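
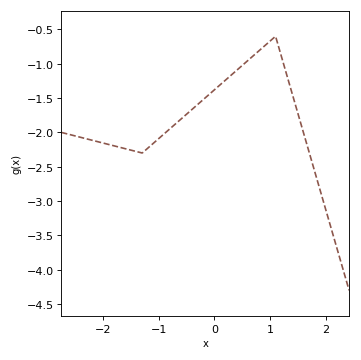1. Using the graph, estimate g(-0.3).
-1.59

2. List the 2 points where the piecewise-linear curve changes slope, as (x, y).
(-1.3, -2.3); (1.1, -0.6)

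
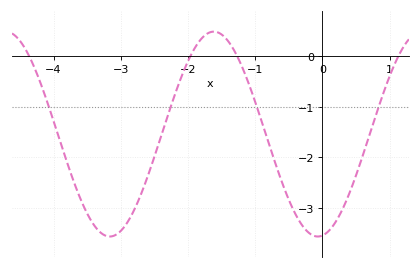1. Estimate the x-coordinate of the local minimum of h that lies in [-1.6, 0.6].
-0.068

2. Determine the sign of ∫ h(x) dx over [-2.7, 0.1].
negative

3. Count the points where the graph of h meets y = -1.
4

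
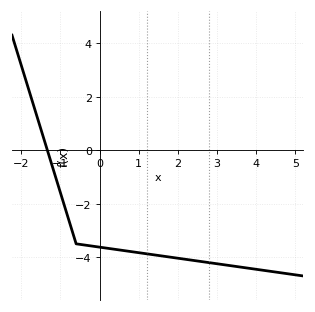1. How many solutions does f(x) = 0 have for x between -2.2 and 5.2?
1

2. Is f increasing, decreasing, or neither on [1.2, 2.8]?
decreasing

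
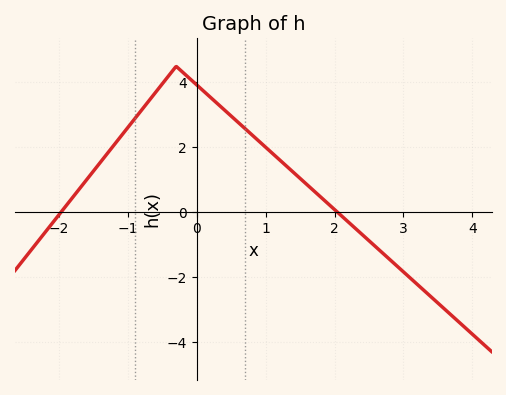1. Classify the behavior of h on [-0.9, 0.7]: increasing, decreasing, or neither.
neither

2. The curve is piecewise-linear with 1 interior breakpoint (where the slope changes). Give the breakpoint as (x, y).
(-0.3, 4.5)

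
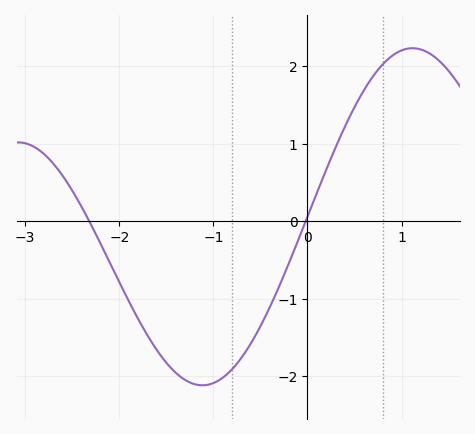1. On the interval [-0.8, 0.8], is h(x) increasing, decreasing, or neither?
increasing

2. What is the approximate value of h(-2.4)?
0.2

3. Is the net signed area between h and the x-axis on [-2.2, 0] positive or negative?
negative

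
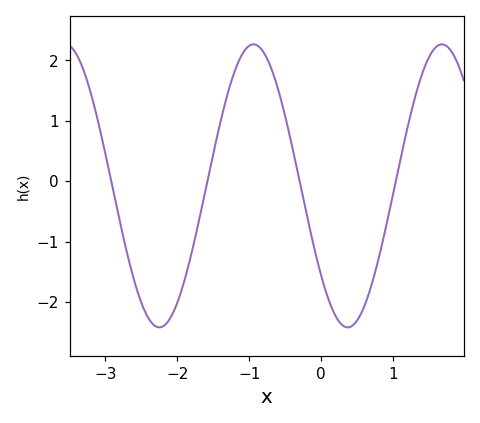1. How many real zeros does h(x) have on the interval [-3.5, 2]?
4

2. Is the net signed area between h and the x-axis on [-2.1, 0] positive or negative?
positive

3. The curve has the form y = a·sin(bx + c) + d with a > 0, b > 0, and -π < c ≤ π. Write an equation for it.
y = 2.34sin(2.4x - 2.46) - 0.08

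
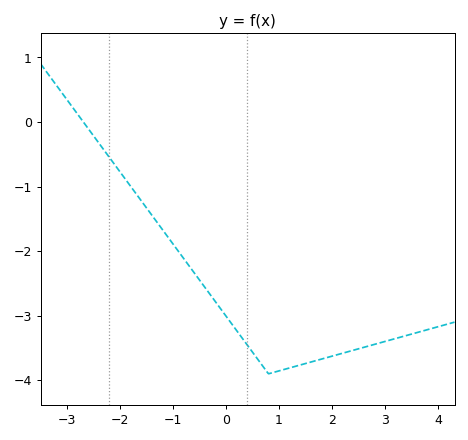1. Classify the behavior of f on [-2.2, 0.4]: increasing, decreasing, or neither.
decreasing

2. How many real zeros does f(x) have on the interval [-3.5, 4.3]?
1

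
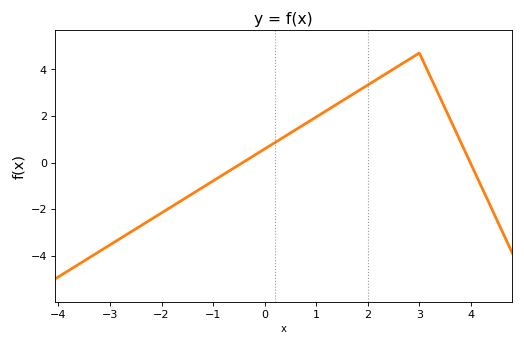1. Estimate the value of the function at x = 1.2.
2.2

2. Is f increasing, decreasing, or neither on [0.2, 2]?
increasing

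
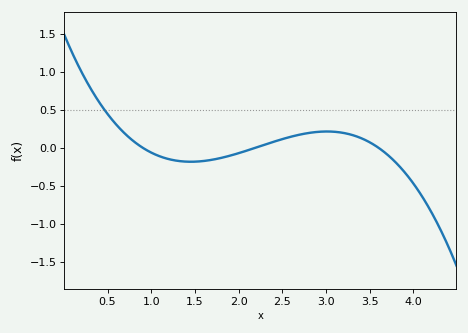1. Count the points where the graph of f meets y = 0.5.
1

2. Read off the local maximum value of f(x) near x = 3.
0.2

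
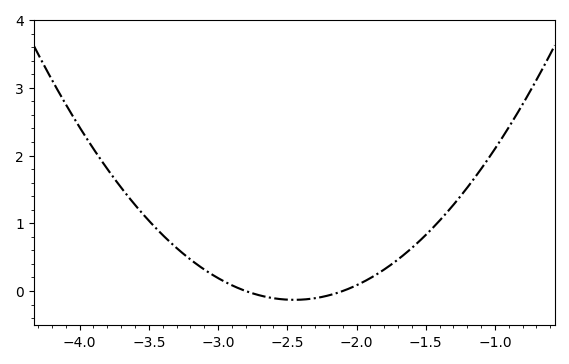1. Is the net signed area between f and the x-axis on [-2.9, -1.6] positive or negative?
positive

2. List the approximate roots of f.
-2.8, -2.1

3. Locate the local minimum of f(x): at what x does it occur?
-2.45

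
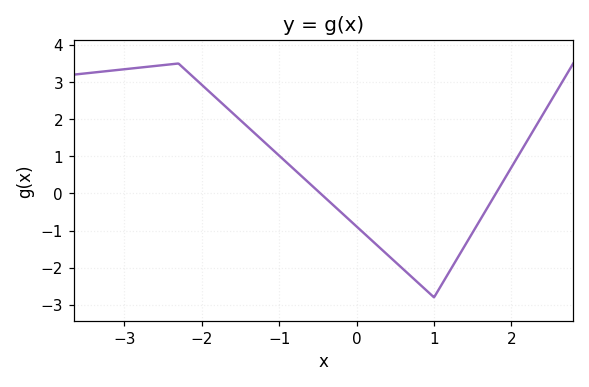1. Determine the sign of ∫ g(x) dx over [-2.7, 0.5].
positive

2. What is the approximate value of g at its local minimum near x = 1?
-2.8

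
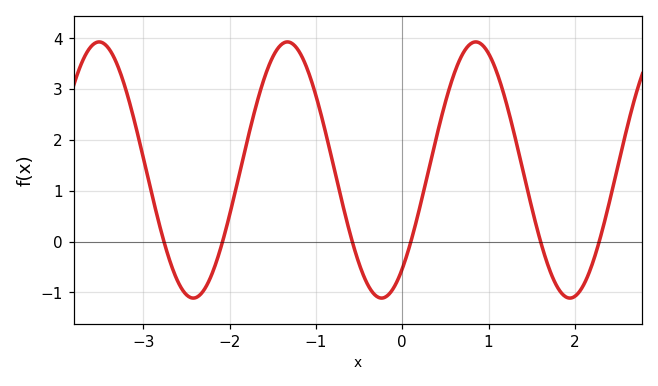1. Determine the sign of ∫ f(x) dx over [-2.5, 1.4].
positive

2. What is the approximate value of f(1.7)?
-0.5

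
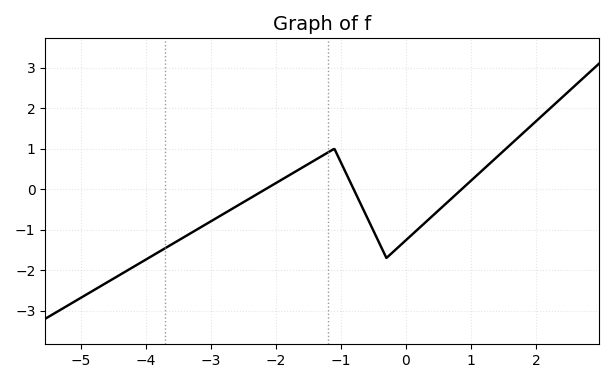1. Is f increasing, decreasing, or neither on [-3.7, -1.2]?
increasing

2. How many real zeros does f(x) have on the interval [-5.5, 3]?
3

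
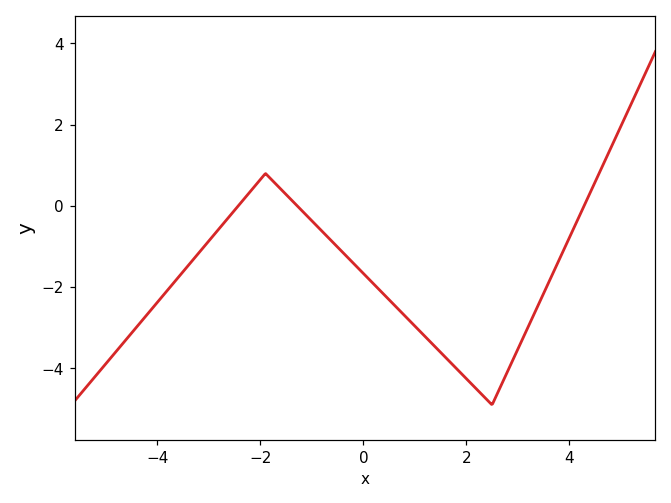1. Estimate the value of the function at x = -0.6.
-0.8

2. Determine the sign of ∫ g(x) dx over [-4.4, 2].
negative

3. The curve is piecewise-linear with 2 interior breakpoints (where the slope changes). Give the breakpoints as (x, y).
(-1.9, 0.8); (2.5, -4.9)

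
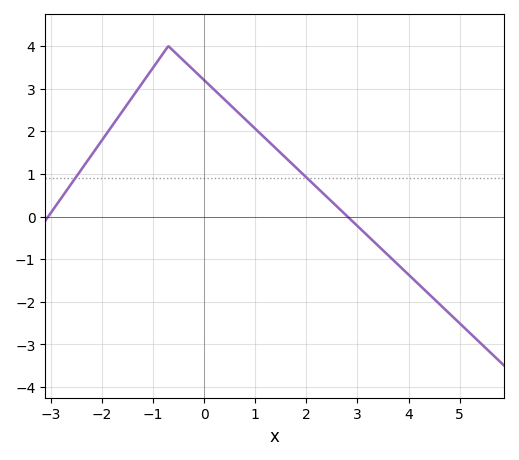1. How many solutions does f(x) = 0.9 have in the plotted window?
2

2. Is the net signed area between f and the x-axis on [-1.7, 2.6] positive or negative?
positive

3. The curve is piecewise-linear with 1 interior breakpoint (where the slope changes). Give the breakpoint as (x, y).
(-0.7, 4)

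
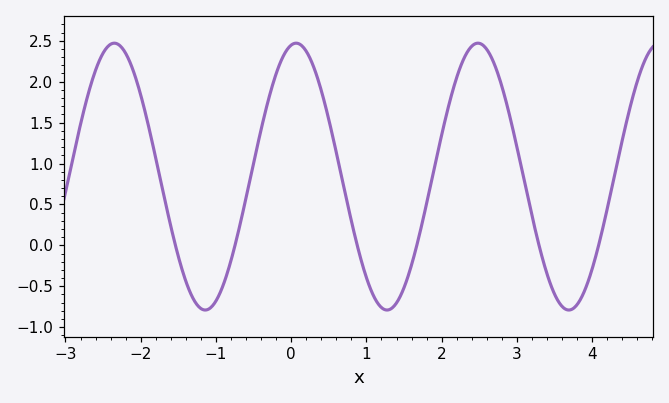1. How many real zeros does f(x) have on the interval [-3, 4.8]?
6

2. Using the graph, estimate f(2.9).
1.6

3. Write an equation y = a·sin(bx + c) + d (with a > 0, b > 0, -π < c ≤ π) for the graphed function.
y = 1.63sin(2.6x + 1.4) + 0.84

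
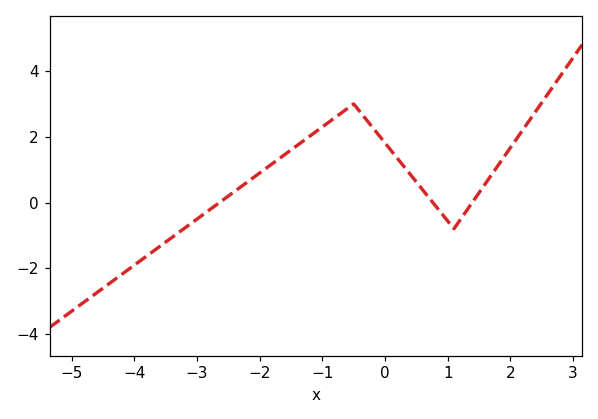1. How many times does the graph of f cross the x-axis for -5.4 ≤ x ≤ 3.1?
3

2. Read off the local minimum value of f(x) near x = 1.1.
-0.8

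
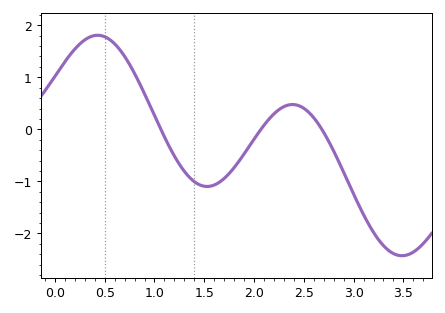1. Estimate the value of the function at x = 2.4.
0.476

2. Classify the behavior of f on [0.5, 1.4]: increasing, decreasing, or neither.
decreasing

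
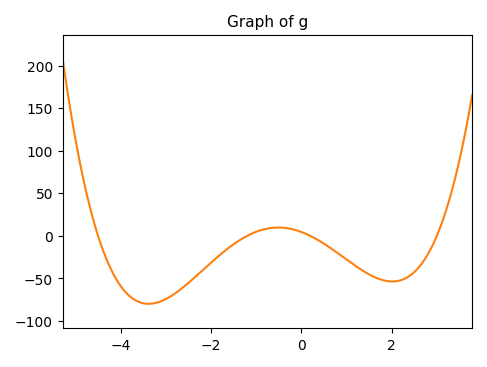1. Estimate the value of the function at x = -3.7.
-74.7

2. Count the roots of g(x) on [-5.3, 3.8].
4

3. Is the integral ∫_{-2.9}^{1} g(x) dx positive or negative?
negative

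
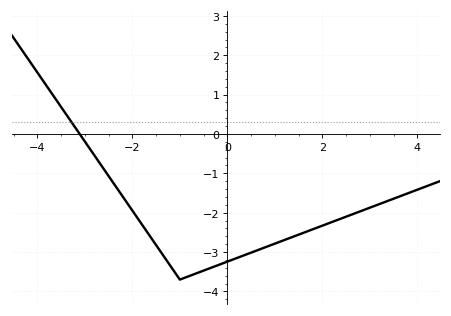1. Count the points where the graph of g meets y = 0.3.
1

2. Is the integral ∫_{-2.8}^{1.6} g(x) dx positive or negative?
negative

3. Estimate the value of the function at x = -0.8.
-3.61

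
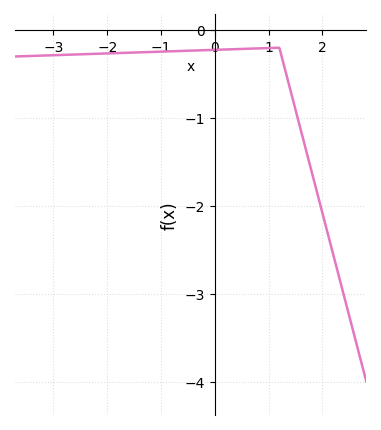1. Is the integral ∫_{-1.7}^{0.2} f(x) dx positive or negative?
negative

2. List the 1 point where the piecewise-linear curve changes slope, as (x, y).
(1.2, -0.2)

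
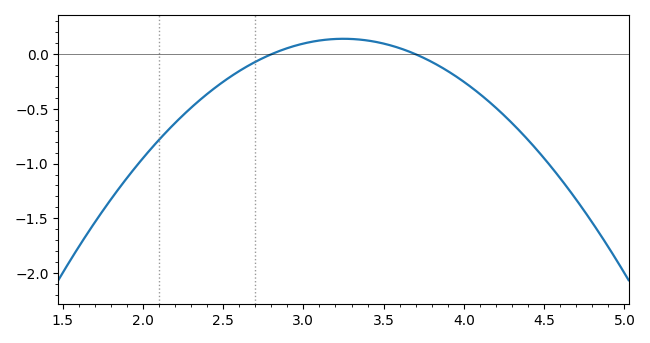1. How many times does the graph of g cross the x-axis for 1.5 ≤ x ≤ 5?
2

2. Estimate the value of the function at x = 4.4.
-0.784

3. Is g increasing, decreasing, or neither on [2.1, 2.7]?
increasing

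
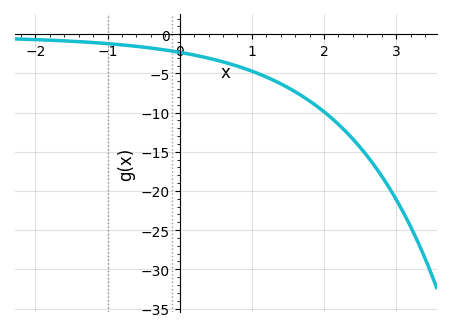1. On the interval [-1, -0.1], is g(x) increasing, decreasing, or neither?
decreasing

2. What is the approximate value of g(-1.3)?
-1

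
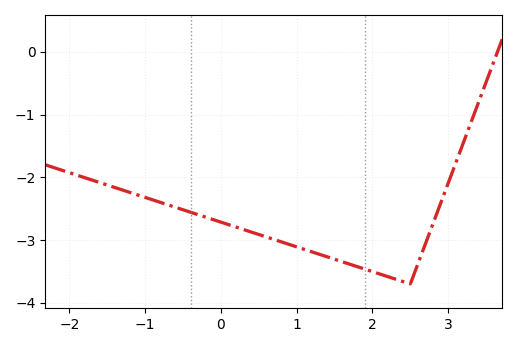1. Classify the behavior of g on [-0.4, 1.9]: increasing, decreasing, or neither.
decreasing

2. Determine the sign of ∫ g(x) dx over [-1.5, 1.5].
negative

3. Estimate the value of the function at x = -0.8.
-2.4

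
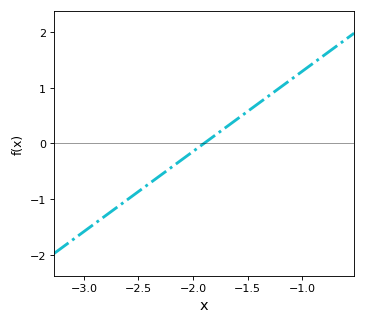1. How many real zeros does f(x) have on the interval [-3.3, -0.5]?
1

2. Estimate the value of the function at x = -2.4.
-0.7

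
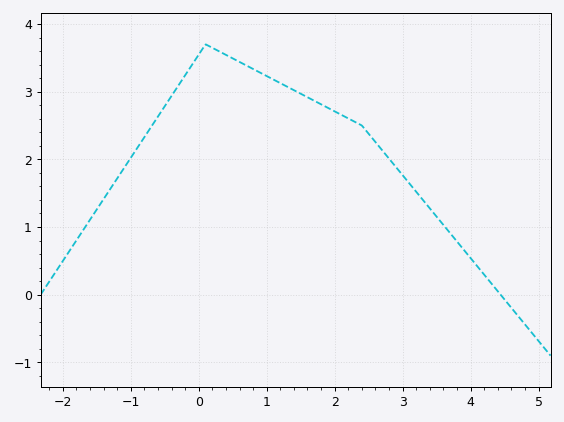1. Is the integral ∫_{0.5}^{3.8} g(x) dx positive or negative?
positive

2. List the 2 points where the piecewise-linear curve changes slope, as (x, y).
(0.1, 3.7); (2.4, 2.5)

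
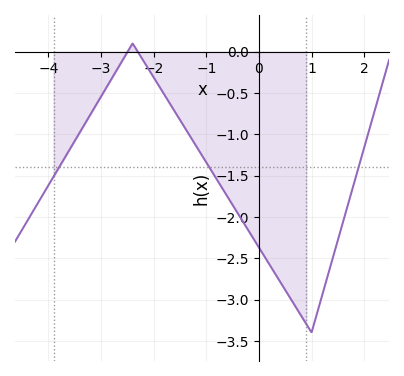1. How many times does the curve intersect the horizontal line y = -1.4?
3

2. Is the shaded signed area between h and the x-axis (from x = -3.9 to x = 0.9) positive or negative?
negative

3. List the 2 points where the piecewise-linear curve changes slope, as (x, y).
(-2.4, 0.1); (1, -3.4)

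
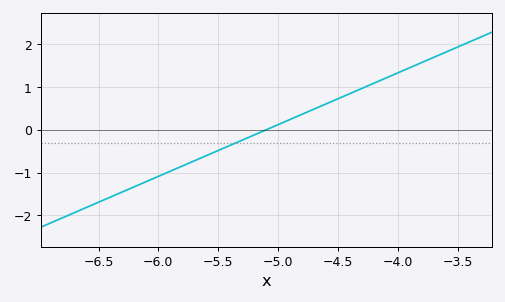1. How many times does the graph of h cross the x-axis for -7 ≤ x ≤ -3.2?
1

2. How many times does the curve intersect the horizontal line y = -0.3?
1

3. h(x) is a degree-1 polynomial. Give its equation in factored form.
y = 1.21(x + 5.1)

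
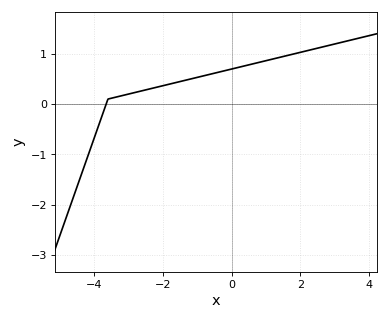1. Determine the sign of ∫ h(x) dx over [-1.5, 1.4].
positive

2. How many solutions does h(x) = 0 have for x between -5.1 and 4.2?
1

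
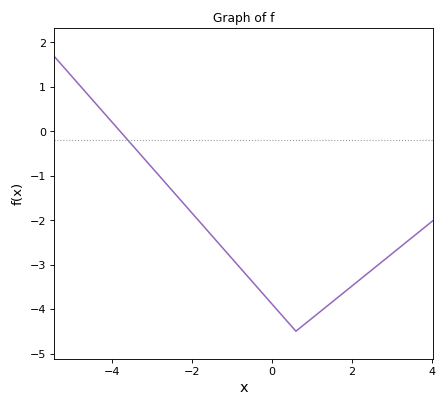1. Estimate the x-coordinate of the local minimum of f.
0.599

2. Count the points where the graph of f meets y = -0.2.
1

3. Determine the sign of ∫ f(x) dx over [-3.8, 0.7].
negative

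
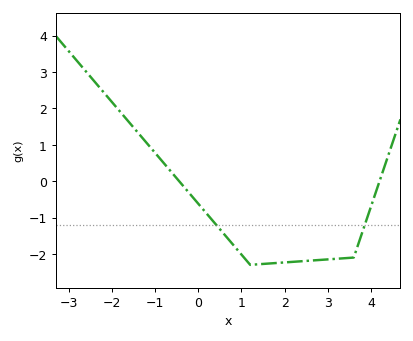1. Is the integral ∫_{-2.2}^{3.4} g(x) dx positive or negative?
negative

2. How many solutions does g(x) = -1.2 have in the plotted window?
2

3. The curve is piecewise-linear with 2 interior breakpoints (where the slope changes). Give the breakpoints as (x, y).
(1.2, -2.3); (3.6, -2.1)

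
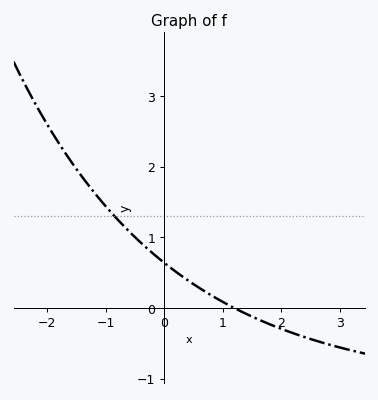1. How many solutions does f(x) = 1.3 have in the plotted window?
1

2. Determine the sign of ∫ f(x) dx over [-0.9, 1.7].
positive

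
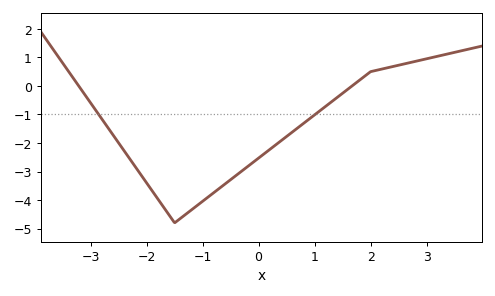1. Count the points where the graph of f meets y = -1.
2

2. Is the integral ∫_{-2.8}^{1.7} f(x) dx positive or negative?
negative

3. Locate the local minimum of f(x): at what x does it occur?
-1.6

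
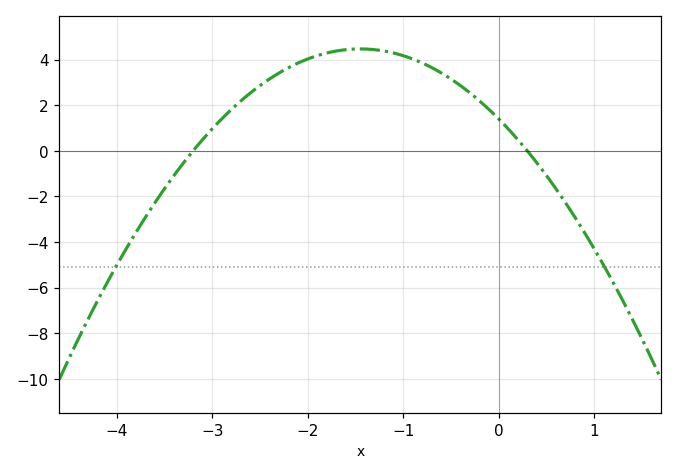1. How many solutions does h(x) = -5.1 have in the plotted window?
2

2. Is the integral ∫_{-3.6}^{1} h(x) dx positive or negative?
positive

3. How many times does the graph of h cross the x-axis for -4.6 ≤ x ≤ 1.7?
2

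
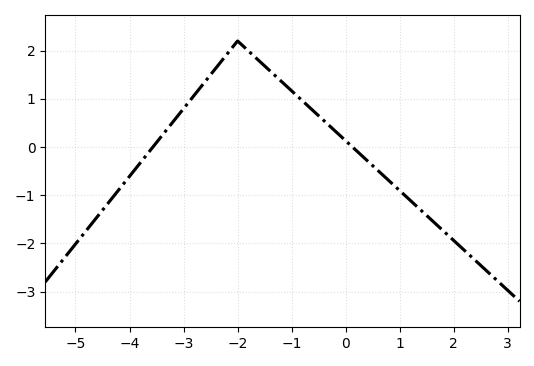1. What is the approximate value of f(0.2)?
-0.1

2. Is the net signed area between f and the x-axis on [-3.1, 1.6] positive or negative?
positive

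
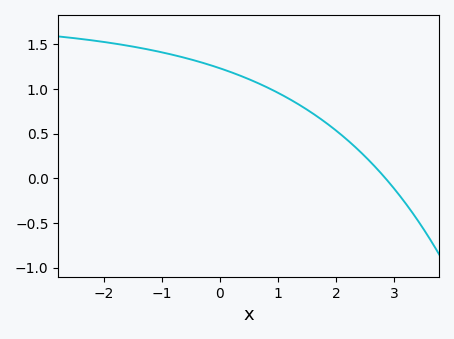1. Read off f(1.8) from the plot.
0.65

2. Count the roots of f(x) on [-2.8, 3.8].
1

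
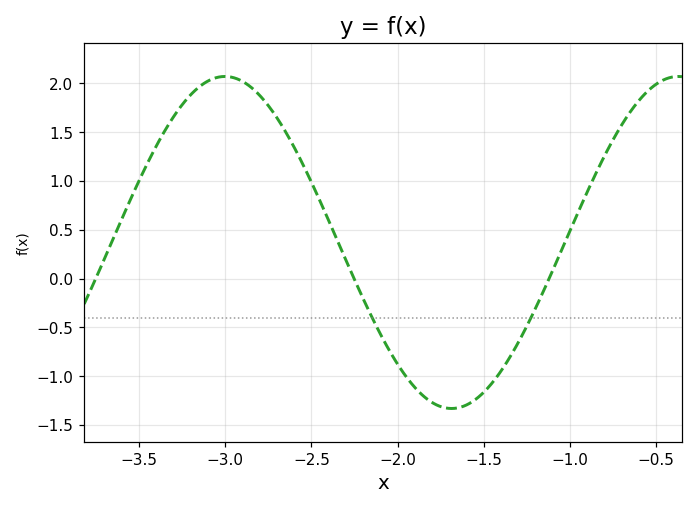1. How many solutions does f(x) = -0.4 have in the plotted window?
2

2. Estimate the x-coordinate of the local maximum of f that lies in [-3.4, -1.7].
-3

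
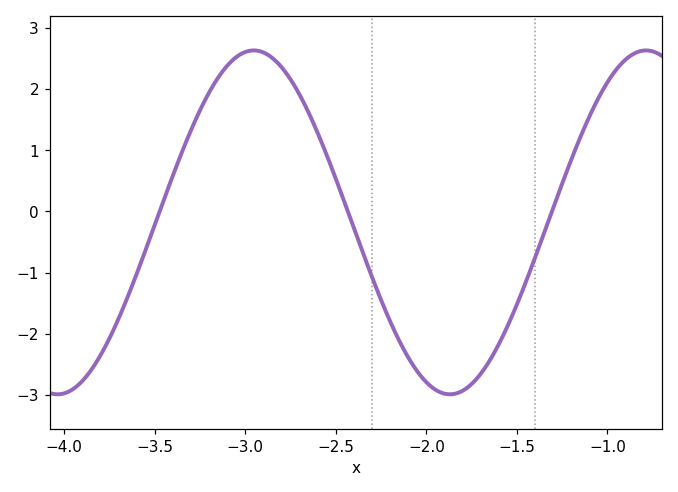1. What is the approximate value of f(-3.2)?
1.94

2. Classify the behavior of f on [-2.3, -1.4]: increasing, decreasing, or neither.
neither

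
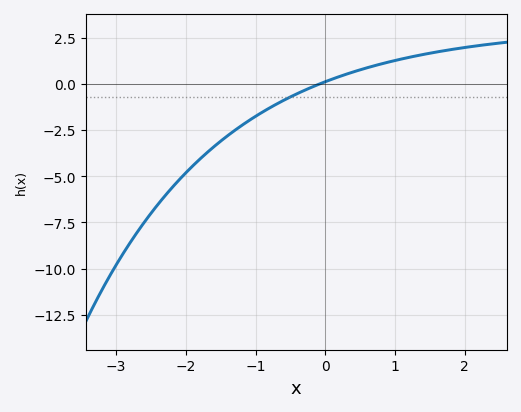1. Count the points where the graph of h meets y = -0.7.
1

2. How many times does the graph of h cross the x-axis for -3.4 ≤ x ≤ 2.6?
1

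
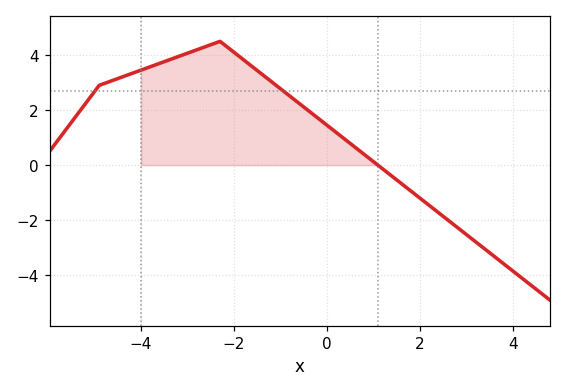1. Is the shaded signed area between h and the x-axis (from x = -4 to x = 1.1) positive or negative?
positive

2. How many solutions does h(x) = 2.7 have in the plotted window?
2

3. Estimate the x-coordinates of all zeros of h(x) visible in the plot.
1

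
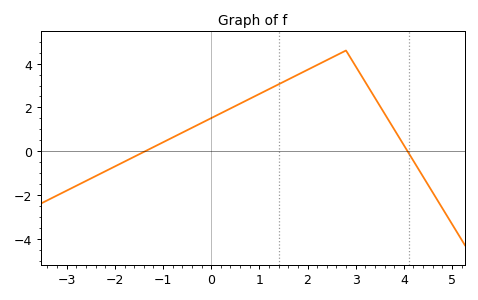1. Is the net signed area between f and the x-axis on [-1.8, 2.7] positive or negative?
positive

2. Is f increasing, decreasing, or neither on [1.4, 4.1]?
neither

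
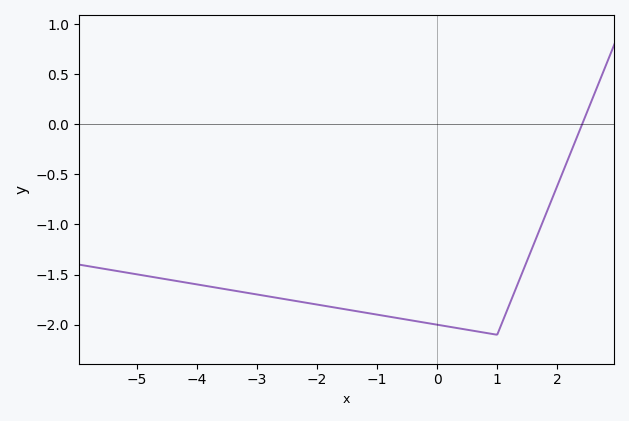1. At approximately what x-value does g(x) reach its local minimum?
1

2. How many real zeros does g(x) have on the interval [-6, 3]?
1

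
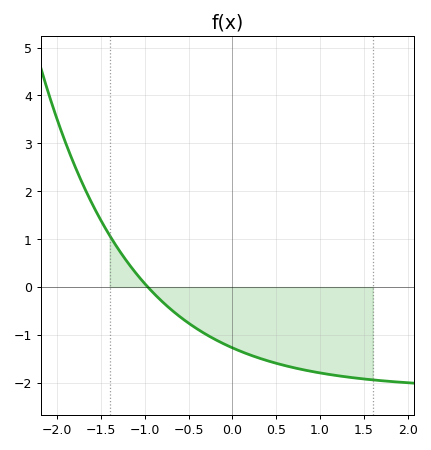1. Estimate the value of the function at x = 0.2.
-1.42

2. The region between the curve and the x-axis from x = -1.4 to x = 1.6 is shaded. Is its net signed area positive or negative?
negative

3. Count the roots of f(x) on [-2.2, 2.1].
1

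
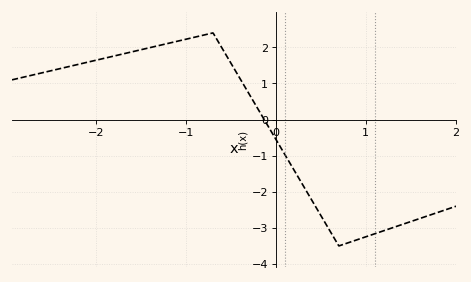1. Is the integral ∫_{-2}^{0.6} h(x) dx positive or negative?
positive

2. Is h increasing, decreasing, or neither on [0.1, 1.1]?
neither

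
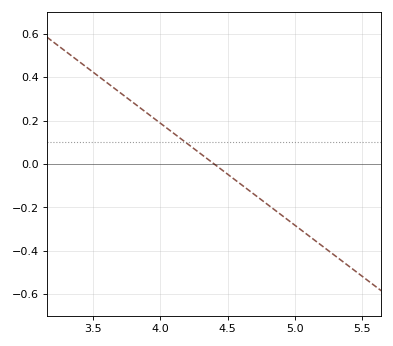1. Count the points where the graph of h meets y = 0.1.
1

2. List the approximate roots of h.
4.4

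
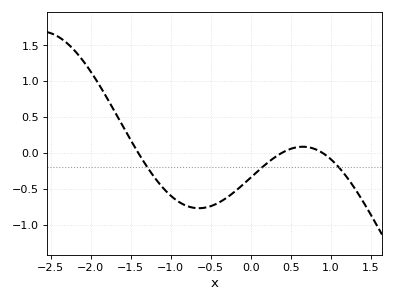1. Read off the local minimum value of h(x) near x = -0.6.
-0.772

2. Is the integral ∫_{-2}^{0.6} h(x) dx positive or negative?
negative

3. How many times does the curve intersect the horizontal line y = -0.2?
3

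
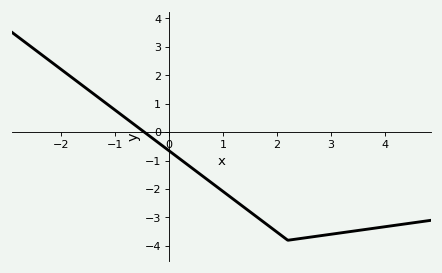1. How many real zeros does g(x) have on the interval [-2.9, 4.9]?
1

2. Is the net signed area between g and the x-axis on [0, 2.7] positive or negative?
negative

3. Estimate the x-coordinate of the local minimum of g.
2.2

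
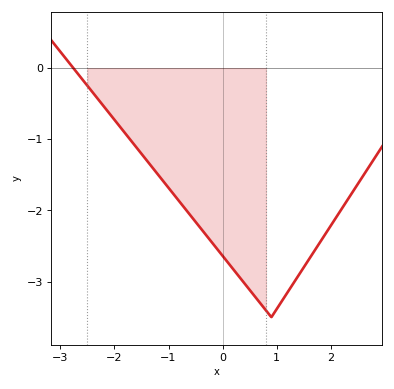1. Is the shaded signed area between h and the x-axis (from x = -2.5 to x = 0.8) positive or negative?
negative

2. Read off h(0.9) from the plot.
-3.5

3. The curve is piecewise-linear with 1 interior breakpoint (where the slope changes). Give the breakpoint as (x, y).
(0.9, -3.5)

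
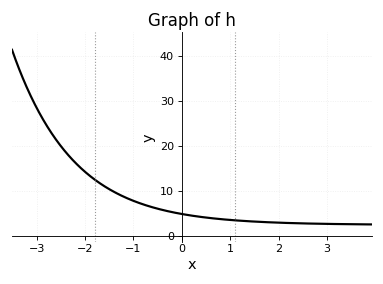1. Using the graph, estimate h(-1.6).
11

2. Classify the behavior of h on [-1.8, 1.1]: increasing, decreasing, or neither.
decreasing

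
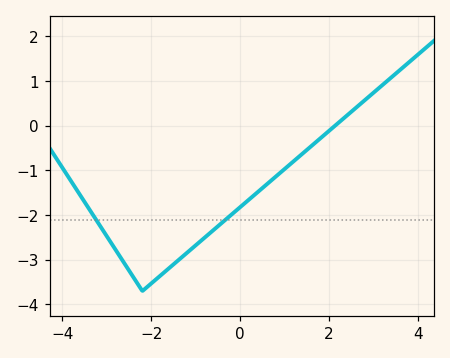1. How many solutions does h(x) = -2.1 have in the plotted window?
2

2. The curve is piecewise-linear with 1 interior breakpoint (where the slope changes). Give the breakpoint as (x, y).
(-2.2, -3.7)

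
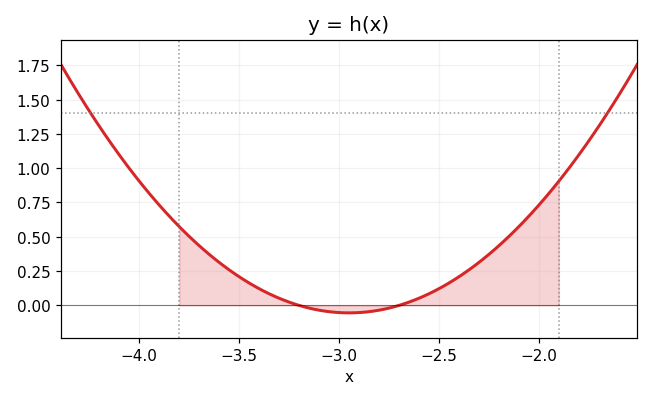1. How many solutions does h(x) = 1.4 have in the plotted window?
2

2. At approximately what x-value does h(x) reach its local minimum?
-2.95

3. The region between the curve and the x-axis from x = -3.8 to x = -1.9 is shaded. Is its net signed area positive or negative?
positive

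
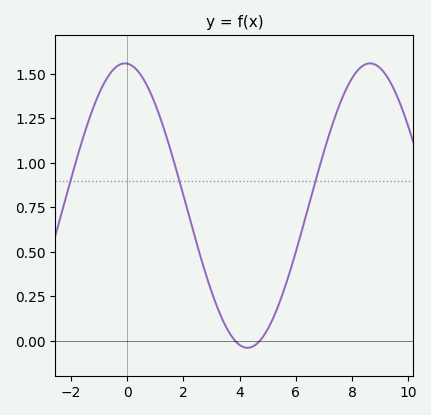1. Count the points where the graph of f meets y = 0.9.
3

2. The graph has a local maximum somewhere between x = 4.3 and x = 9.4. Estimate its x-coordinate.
8.6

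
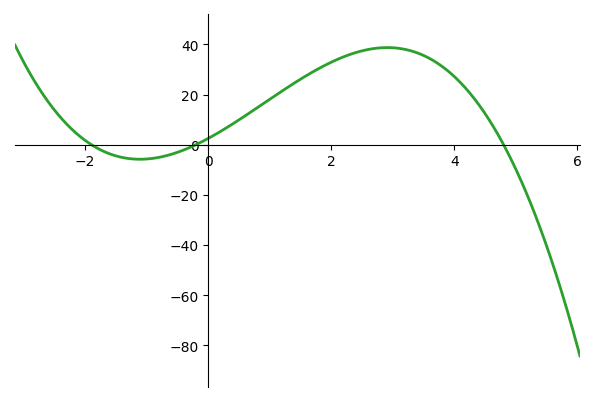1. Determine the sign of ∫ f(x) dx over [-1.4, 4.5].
positive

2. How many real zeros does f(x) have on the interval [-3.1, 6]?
3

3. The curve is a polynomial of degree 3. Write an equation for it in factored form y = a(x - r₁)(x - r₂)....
y = -1.37(x + 1.9)(x + 0.2)(x - 4.8)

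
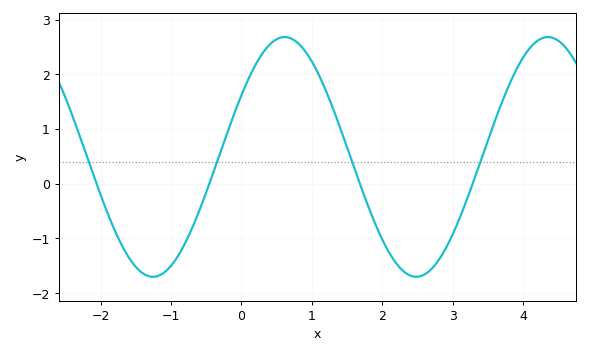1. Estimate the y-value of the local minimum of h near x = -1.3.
-1.7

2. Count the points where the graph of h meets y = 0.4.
4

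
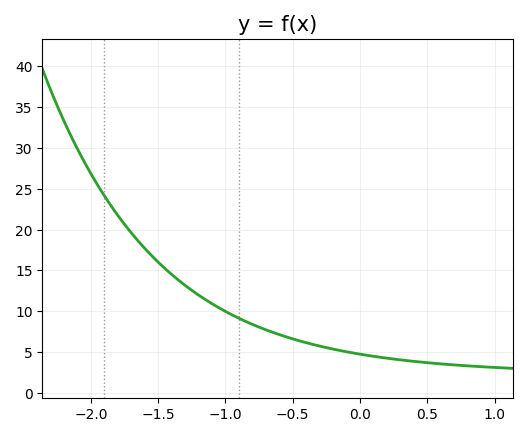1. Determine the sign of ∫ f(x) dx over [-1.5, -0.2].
positive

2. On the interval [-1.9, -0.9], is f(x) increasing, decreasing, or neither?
decreasing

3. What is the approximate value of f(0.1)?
4.5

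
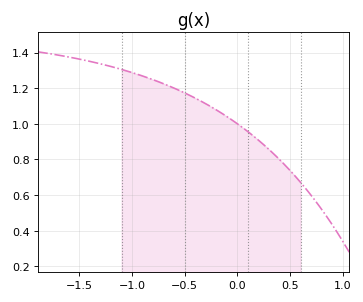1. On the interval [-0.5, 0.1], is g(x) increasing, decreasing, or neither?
decreasing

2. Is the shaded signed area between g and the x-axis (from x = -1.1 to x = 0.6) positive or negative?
positive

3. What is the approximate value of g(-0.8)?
1.25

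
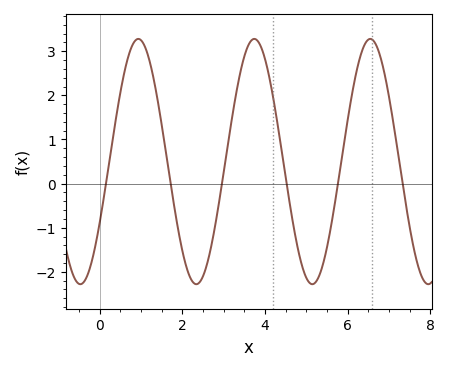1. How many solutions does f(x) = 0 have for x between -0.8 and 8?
6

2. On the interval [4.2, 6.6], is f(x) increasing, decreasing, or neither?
neither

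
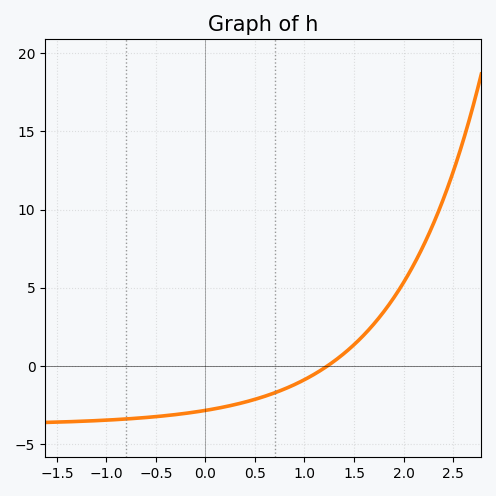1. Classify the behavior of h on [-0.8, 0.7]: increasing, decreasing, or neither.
increasing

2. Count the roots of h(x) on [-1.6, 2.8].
1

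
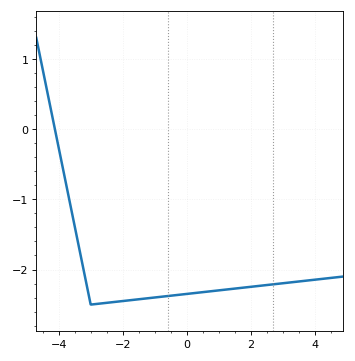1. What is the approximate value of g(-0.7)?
-2.4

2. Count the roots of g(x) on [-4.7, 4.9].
1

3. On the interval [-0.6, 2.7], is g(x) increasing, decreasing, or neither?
increasing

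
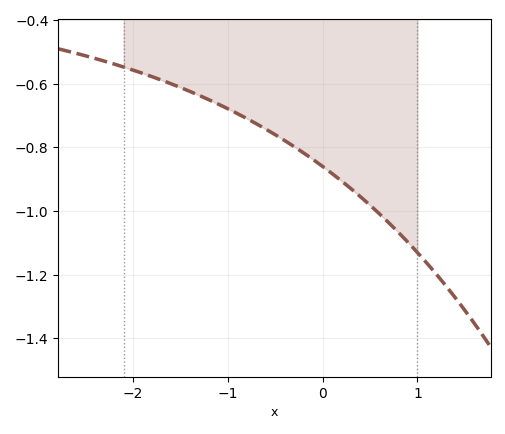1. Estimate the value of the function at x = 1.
-1.13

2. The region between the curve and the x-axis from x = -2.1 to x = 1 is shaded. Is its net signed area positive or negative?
negative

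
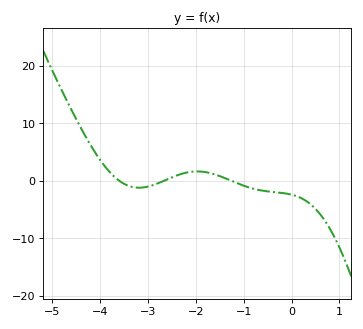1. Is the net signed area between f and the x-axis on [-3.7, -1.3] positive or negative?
positive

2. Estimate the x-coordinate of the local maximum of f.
-1.97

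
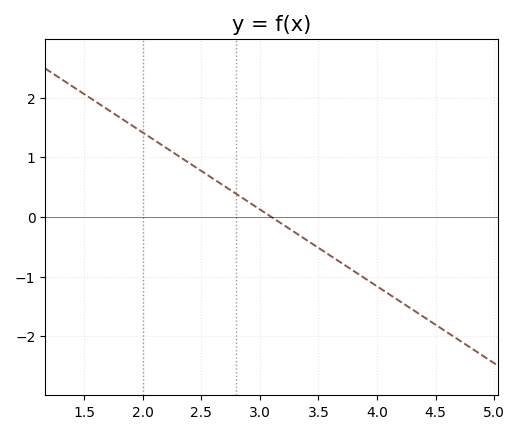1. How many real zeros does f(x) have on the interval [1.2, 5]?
1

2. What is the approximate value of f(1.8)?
1.7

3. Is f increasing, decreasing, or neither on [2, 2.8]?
decreasing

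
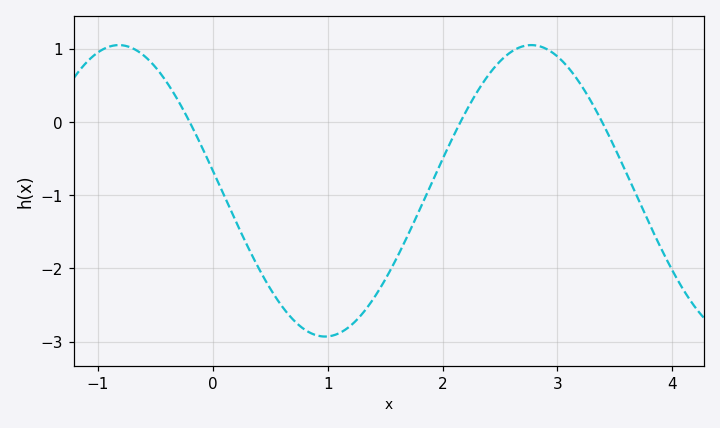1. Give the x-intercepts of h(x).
-0.2, 2.2, 3.4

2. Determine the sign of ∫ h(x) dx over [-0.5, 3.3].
negative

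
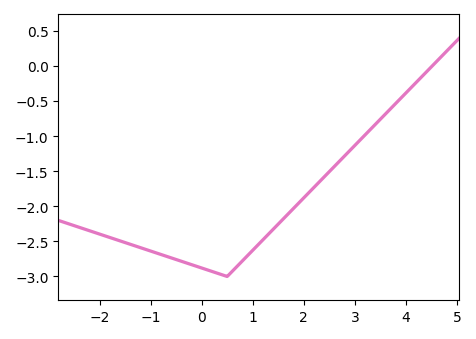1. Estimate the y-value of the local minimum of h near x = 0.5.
-3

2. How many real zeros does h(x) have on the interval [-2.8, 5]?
1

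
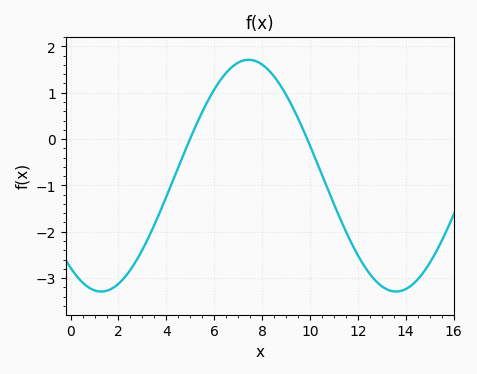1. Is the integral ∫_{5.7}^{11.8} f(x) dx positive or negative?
positive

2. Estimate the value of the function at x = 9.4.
0.6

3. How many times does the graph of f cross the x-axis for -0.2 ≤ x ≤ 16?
2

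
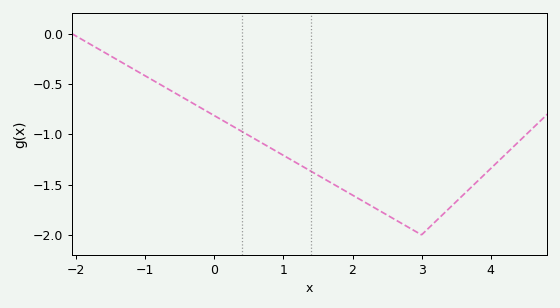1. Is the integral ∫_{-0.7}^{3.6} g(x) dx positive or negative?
negative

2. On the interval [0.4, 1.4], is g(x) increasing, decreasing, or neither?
decreasing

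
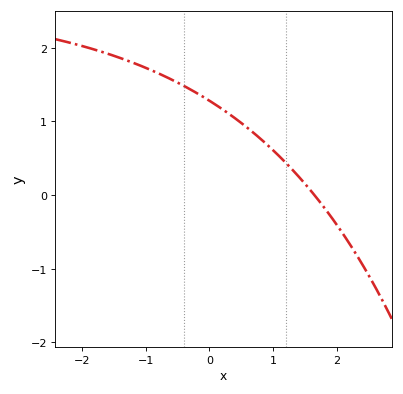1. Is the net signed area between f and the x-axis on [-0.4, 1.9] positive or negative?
positive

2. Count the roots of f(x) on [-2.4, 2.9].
1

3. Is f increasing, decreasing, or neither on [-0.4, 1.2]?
decreasing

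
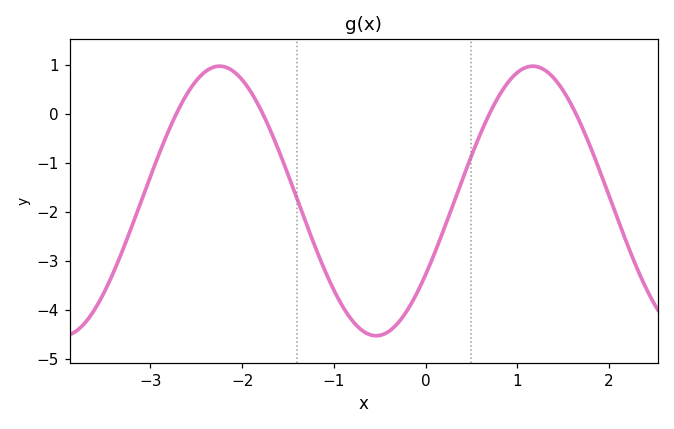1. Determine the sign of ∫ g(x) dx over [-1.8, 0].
negative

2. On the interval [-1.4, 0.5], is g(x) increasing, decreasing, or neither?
neither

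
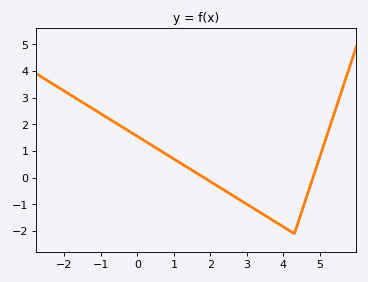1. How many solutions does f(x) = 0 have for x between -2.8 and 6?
2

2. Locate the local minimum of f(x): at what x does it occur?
4.2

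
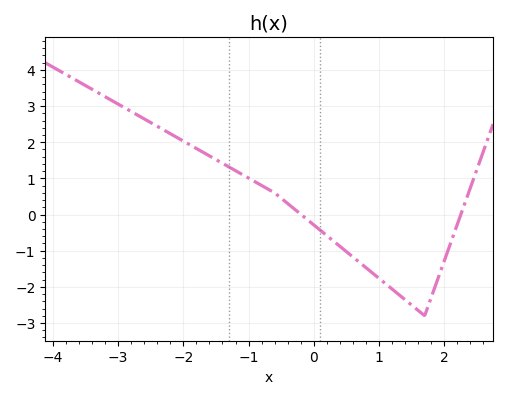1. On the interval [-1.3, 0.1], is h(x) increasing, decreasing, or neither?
decreasing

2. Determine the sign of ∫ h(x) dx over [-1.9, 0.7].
positive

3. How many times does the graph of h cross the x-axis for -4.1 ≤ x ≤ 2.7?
2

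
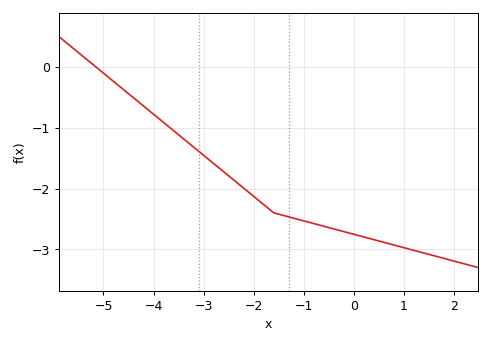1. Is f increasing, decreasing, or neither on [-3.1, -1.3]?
decreasing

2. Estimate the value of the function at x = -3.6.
-1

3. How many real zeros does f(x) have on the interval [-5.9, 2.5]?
1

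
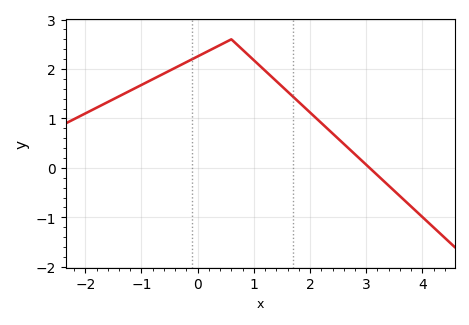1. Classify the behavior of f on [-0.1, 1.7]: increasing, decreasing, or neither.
neither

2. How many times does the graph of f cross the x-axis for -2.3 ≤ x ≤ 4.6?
1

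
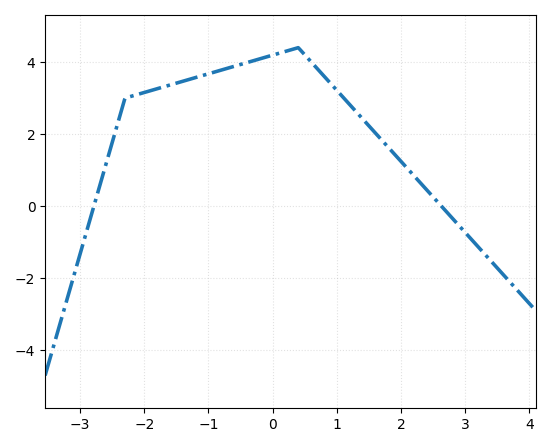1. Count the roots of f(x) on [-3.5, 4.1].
2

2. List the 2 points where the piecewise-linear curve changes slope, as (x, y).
(-2.3, 3); (0.4, 4.4)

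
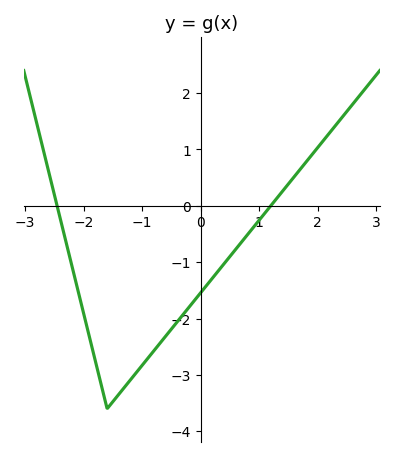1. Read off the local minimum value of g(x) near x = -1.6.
-3.6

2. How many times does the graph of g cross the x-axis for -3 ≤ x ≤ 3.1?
2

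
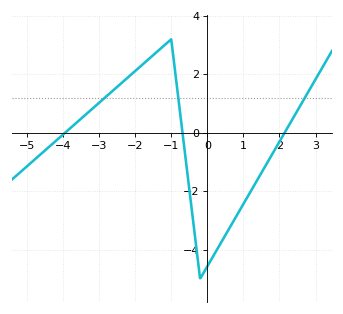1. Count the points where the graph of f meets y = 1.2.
3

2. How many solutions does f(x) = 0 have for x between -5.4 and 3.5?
3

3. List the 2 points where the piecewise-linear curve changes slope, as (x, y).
(-1, 3.2); (-0.2, -5)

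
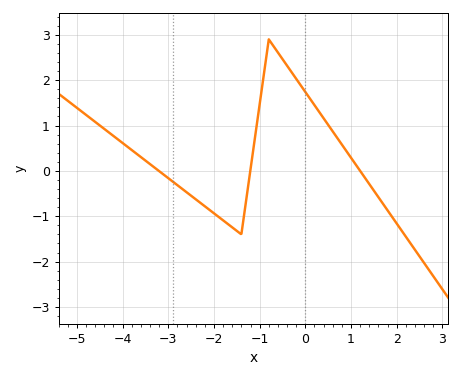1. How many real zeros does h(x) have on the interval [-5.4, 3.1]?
3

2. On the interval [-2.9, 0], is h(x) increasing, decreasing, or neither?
neither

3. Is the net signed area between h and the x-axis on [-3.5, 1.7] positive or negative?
positive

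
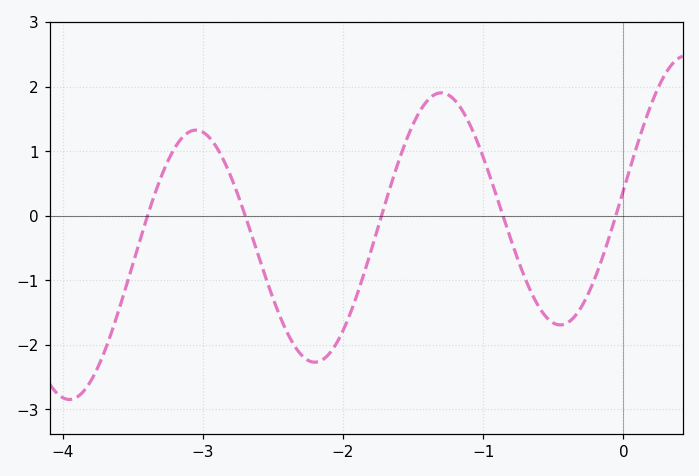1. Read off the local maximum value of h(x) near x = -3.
1.3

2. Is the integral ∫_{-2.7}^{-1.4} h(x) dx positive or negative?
negative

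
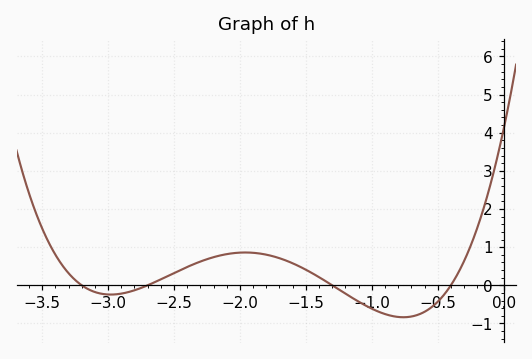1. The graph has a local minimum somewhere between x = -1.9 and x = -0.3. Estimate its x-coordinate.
-0.8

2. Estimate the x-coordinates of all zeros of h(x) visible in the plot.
-3.2, -2.7, -1.3, -0.4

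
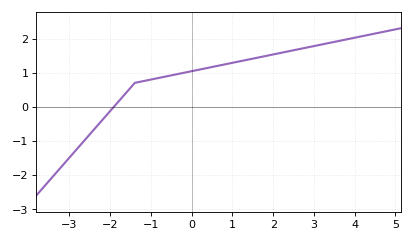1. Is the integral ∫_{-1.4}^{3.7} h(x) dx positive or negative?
positive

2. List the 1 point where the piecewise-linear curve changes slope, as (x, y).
(-1.4, 0.7)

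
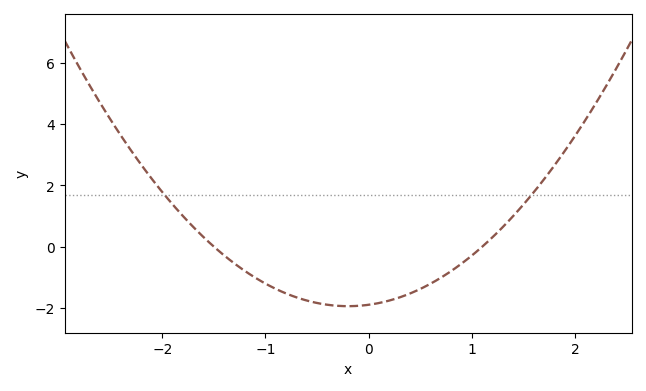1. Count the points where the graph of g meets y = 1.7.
2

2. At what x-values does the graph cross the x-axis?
-1.5, 1.1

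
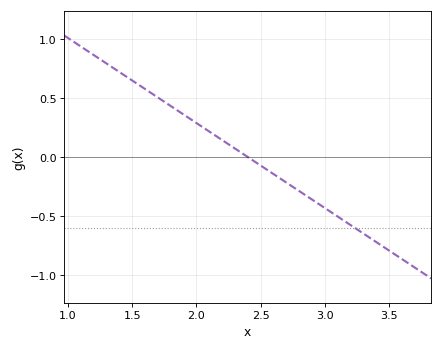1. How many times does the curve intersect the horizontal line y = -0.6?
1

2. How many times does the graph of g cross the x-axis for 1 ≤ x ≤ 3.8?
1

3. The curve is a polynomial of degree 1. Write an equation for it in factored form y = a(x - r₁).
y = -0.72(x - 2.4)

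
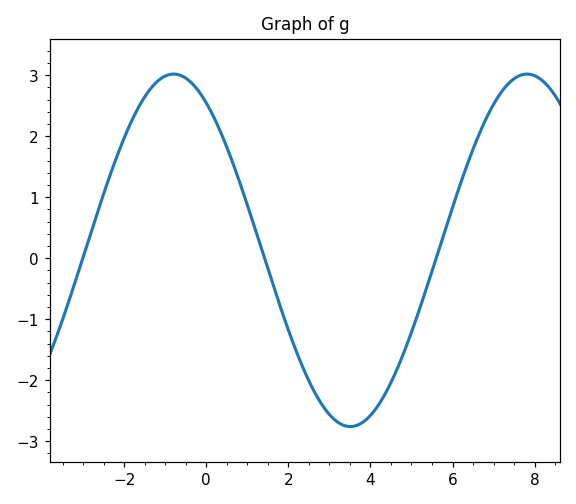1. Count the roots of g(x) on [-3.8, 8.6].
3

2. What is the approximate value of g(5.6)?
-0.001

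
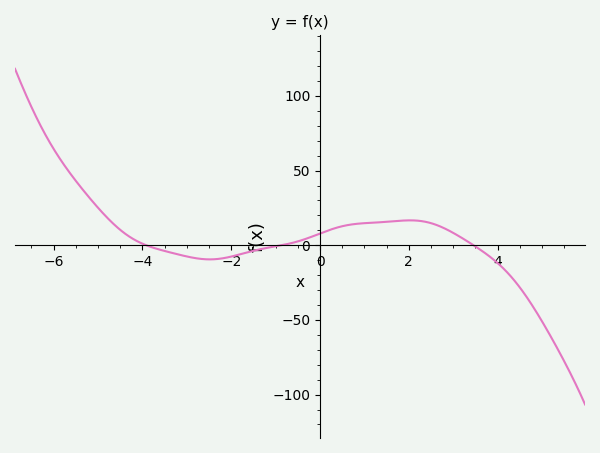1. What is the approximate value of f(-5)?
25.1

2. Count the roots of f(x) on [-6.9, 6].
3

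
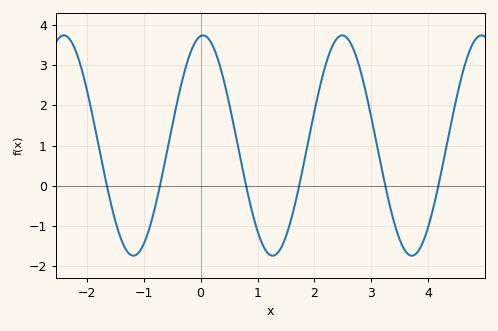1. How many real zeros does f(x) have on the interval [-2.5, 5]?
6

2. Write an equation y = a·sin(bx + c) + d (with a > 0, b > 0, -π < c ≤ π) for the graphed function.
y = 2.74sin(2.6x + 1.5) + 1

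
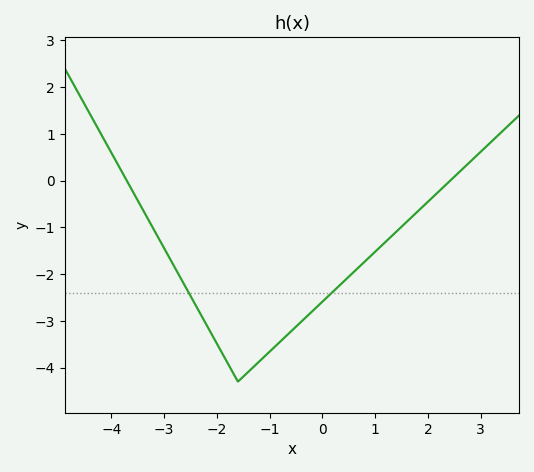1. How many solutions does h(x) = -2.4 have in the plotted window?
2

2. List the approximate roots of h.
-3.71, 2.42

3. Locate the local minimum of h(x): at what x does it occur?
-1.6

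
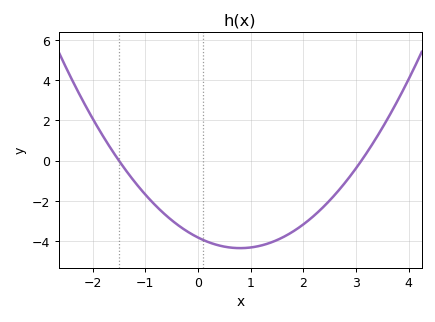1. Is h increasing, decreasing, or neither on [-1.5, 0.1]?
decreasing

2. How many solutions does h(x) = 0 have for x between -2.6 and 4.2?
2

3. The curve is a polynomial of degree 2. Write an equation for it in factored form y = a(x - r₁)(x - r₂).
y = 0.82(x + 1.5)(x - 3.1)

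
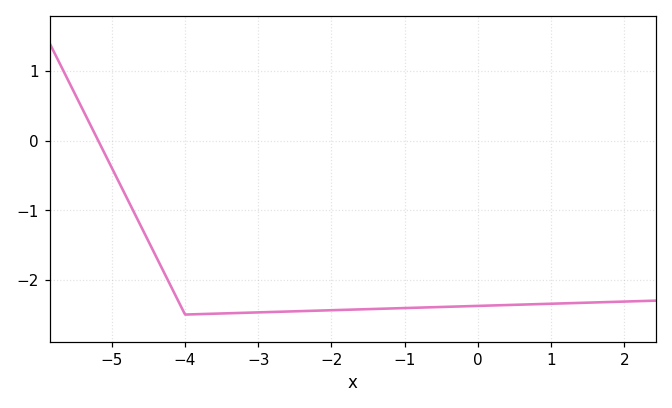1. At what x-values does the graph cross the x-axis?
-5.19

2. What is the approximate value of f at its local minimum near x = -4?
-2.5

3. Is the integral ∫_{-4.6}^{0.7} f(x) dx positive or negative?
negative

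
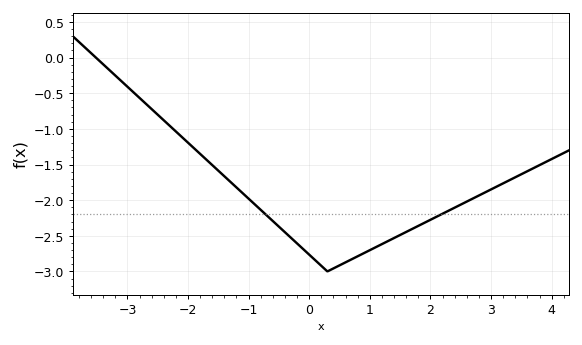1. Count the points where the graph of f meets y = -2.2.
2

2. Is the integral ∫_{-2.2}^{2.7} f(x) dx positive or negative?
negative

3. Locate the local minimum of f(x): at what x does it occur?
0.4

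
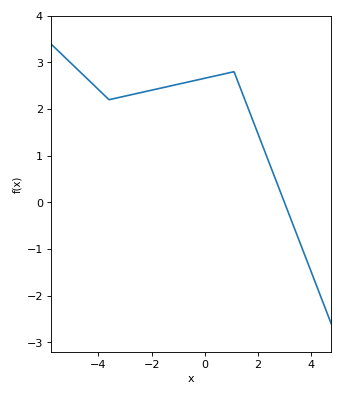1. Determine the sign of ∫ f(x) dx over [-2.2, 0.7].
positive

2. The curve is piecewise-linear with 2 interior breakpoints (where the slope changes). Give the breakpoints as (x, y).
(-3.6, 2.2); (1.1, 2.8)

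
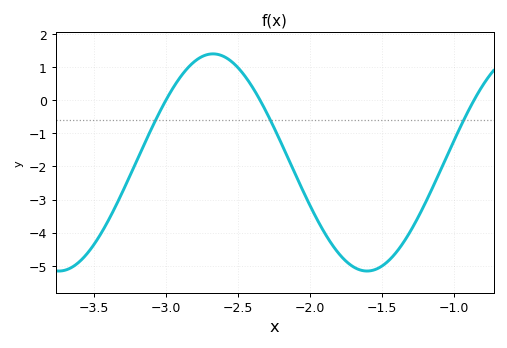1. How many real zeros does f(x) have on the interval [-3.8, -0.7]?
3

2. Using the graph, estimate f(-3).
0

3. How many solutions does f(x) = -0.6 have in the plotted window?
3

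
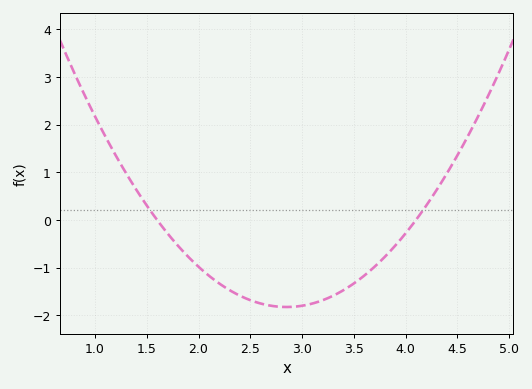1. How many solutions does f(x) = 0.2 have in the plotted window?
2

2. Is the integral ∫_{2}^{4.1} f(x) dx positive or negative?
negative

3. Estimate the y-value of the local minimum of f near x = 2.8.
-1.8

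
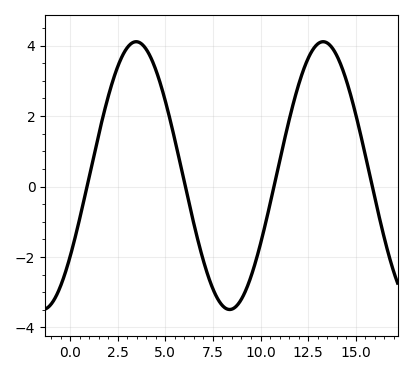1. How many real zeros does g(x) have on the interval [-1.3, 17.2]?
4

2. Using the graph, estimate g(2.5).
3.4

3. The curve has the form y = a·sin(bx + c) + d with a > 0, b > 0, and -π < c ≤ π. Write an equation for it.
y = 3.8sin(0.64x - 0.65) + 0.31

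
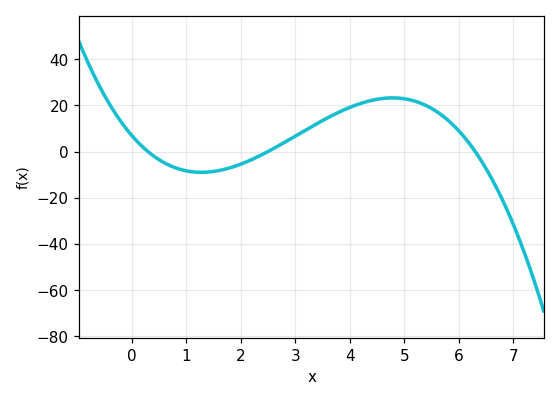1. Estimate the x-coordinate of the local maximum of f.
4.79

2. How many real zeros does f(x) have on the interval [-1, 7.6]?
3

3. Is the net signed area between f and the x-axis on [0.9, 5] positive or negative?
positive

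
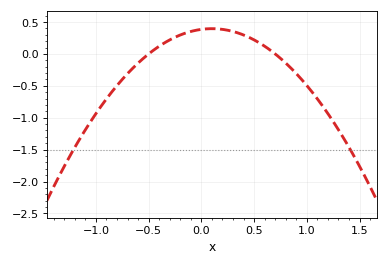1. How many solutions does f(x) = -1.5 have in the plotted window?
2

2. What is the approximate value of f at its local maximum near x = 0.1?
0.396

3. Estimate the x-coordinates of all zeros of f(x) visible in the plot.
-0.5, 0.7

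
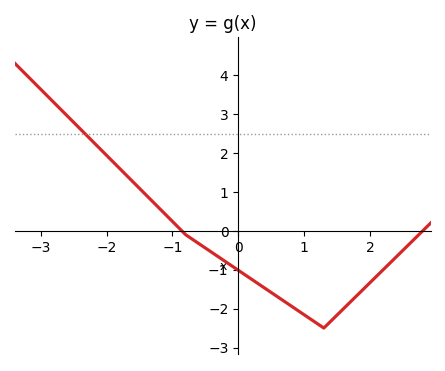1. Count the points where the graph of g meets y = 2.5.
1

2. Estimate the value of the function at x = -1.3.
0.7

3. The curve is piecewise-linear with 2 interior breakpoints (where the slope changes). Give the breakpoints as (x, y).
(-0.8, -0.1); (1.3, -2.5)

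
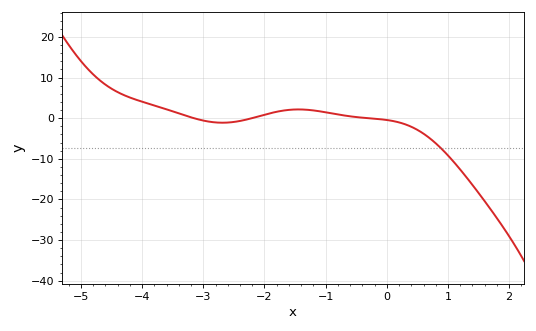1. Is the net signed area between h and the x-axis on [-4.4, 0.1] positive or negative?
positive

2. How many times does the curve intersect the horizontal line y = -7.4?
1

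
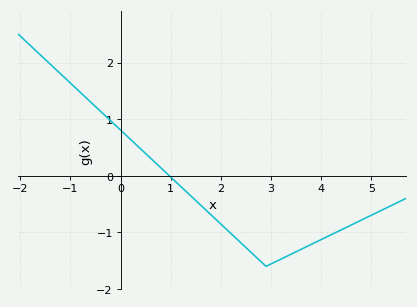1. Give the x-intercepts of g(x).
0.974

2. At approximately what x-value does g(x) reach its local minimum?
2.9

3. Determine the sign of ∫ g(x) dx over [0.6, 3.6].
negative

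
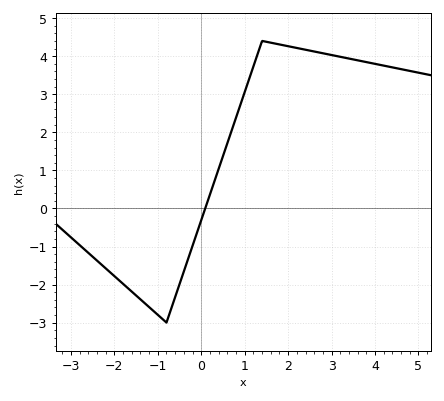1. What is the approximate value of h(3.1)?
4.01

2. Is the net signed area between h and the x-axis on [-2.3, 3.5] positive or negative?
positive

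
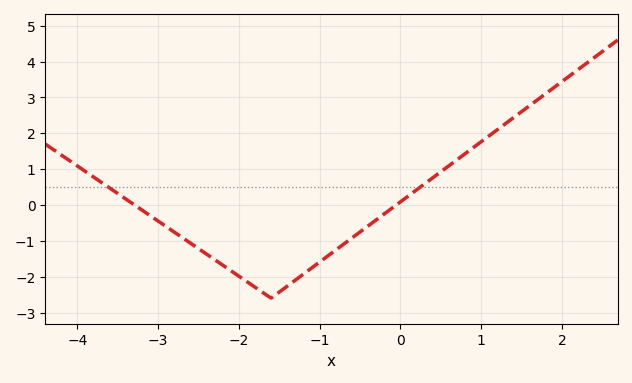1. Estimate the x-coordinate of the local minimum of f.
-1.6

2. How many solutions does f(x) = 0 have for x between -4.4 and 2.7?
2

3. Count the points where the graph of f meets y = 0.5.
2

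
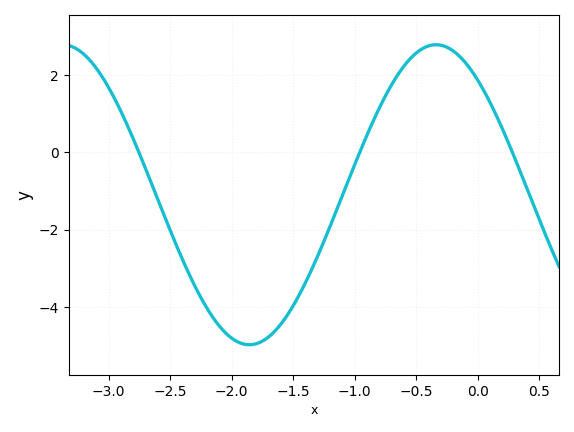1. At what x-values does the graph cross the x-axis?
-2.8, -1, 0.3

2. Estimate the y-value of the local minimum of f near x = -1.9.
-5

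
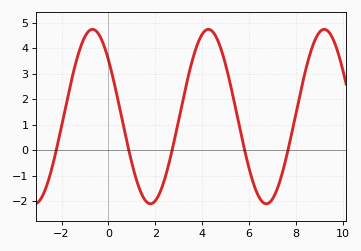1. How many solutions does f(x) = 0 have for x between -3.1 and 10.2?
5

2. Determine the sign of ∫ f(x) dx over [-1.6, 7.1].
positive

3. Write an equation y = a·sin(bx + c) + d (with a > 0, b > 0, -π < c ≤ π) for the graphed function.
y = 3.42sin(1.27x + 2.43) + 1.32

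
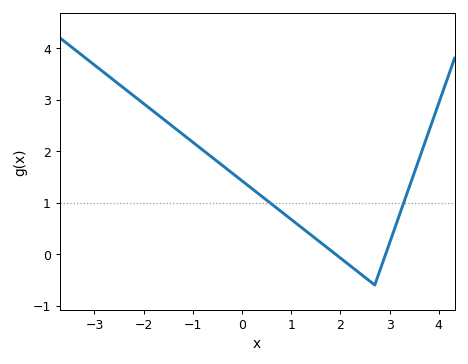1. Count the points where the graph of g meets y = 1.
2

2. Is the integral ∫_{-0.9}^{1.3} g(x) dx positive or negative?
positive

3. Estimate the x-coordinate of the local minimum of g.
2.7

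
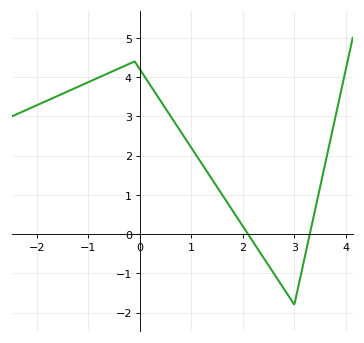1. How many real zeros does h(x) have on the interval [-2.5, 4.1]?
2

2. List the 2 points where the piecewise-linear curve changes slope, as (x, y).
(-0.1, 4.4); (3, -1.8)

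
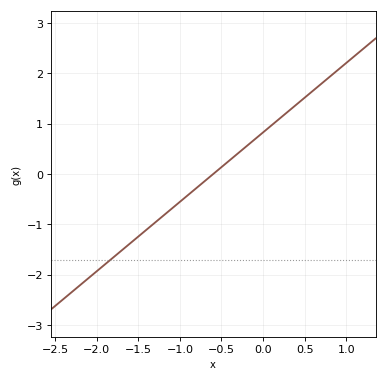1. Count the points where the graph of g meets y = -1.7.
1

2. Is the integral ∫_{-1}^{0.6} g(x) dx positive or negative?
positive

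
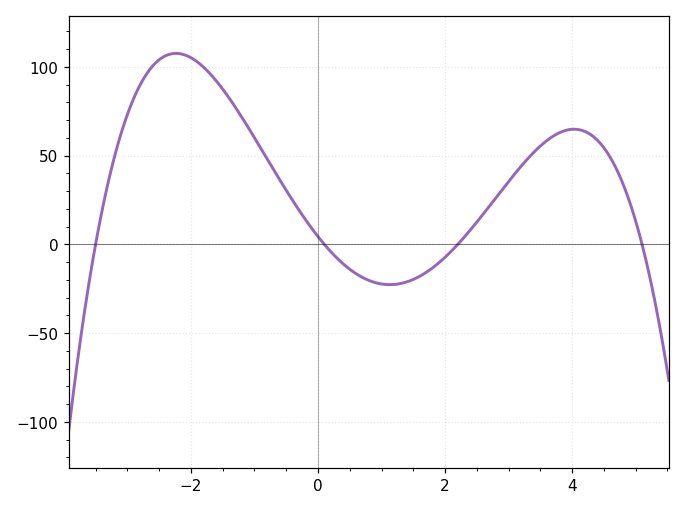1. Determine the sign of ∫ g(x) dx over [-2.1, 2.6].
positive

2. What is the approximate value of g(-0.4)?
25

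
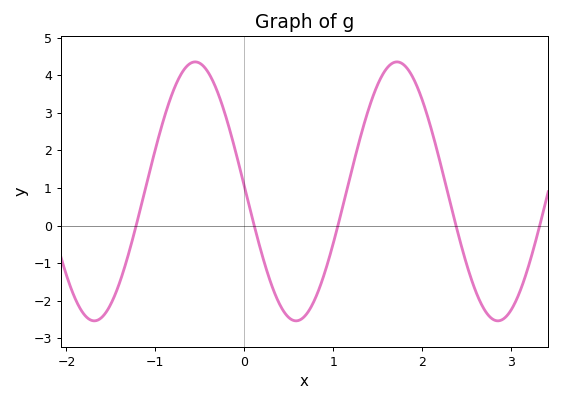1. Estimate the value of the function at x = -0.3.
3.6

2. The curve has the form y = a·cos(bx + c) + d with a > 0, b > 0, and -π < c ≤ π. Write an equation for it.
y = 3.45cos(2.8x + 1.5) + 0.91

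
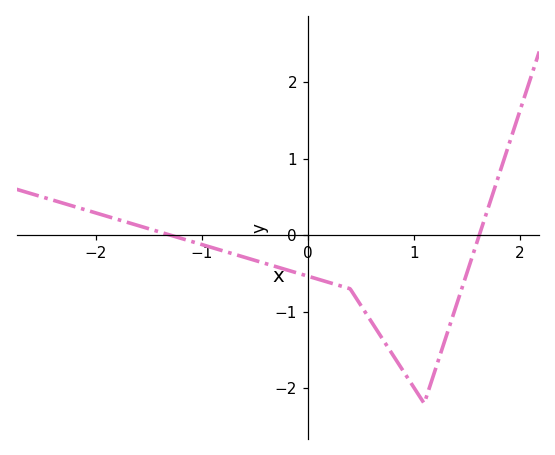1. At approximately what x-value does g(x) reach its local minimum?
1.1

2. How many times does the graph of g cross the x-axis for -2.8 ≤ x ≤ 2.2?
2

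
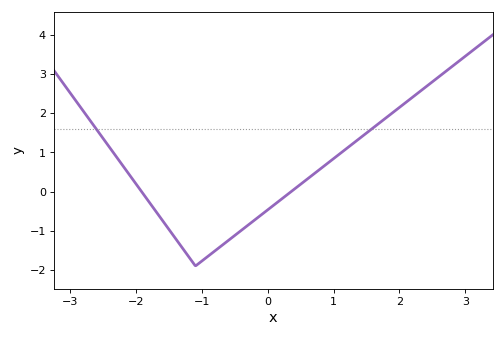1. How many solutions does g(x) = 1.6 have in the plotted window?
2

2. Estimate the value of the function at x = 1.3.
1.24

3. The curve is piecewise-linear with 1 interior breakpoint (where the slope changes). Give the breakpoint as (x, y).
(-1.1, -1.9)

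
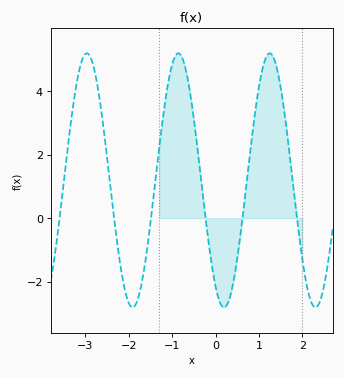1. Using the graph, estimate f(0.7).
1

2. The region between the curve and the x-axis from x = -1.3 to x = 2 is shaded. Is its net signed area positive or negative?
positive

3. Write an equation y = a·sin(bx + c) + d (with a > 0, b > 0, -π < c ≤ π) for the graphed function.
y = 4sin(3x - 2.2) + 1.19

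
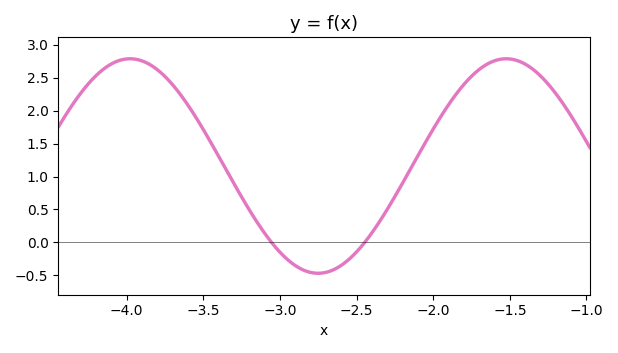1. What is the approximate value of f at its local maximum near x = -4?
2.79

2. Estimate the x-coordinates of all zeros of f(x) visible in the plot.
-3.06, -2.45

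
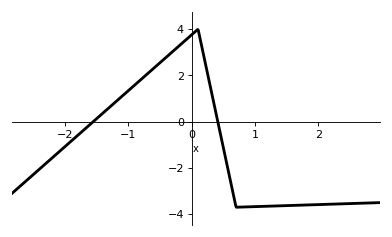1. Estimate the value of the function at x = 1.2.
-3.66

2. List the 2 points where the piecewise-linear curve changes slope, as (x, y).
(0.1, 4); (0.7, -3.7)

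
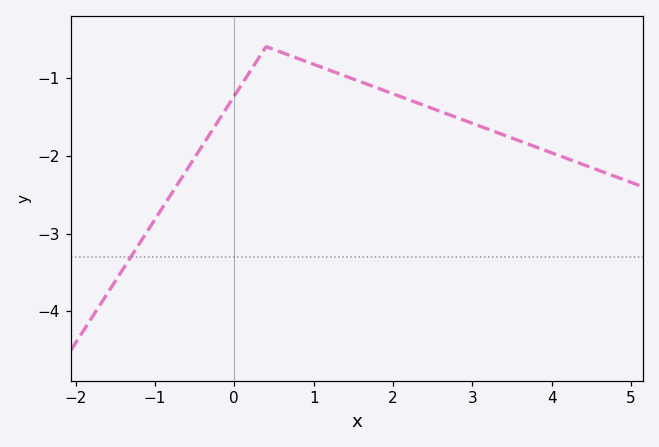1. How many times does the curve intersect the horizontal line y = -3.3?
1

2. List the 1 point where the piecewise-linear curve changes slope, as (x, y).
(0.4, -0.6)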